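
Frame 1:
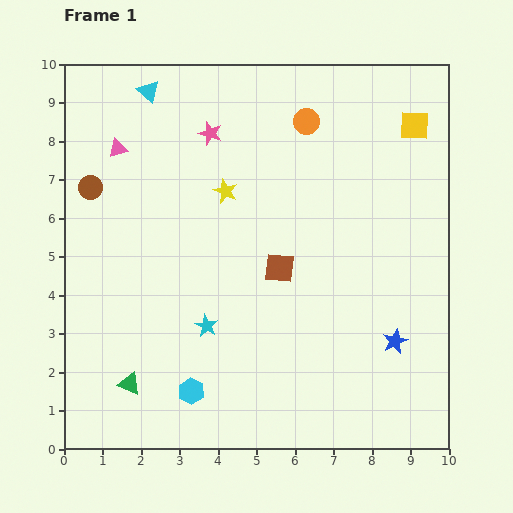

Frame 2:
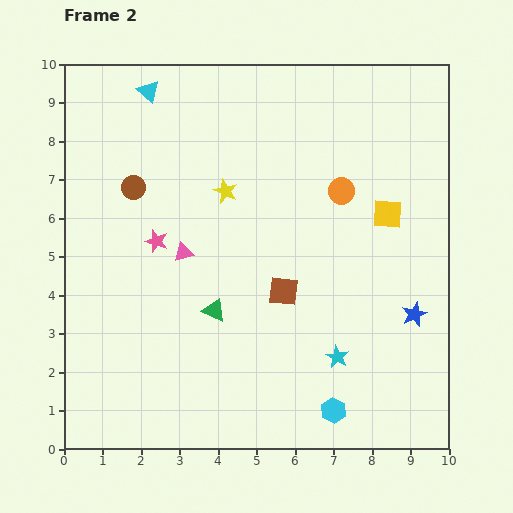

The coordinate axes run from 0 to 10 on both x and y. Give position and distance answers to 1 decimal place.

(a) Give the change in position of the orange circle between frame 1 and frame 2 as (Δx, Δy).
(0.9, -1.8)

The orange circle was at (6.3, 8.5) in frame 1 and (7.2, 6.7) in frame 2.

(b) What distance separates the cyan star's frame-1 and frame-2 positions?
3.5

The cyan star moved from (3.7, 3.2) to (7.1, 2.4), a distance of √(3.4² + 0.8²) ≈ 3.5.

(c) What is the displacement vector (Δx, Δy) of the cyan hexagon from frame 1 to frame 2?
(3.7, -0.5)

The cyan hexagon was at (3.3, 1.5) in frame 1 and (7.0, 1.0) in frame 2.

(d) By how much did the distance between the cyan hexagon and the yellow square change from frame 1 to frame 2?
-3.7

Distance in frame 1: 9.0. Distance in frame 2: 5.3.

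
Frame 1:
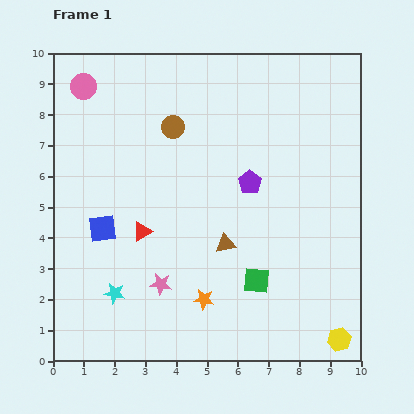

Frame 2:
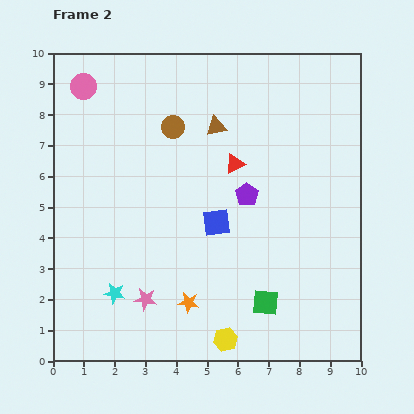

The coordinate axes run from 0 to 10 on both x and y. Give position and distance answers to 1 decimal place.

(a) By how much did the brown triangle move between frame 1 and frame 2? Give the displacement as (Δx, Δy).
(-0.3, 3.8)

The brown triangle was at (5.6, 3.8) in frame 1 and (5.3, 7.6) in frame 2.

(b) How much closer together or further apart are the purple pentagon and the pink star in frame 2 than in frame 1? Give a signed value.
+0.3

Distance in frame 1: 4.4. Distance in frame 2: 4.7.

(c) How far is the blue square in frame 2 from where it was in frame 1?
3.7

The blue square moved from (1.6, 4.3) to (5.3, 4.5), a distance of √(3.7² + 0.2²) ≈ 3.7.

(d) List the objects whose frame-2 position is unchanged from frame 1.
the brown circle, the pink circle, the cyan star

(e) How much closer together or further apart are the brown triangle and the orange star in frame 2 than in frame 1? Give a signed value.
+3.9

Distance in frame 1: 1.9. Distance in frame 2: 5.8.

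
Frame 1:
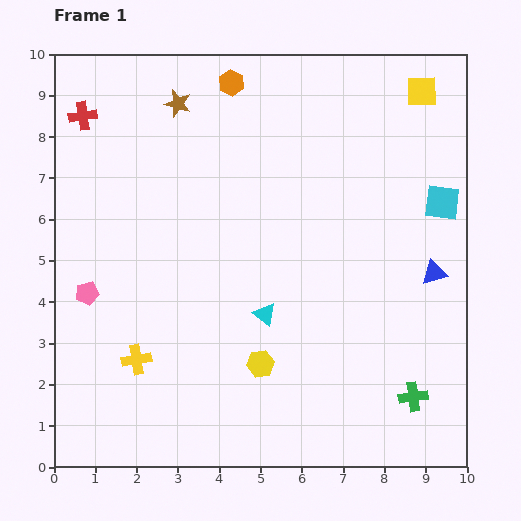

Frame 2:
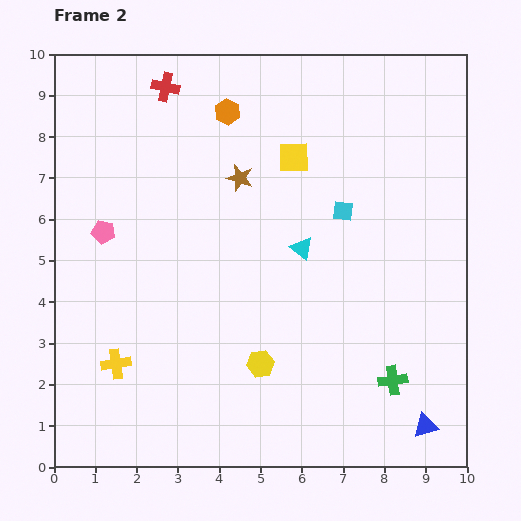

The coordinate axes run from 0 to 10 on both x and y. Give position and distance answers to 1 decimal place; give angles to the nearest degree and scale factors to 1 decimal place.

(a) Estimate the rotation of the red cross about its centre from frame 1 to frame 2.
20° clockwise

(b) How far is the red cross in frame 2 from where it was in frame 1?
2.1

The red cross moved from (0.7, 8.5) to (2.7, 9.2), a distance of √(2.0² + 0.7²) ≈ 2.1.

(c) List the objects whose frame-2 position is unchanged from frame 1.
the yellow hexagon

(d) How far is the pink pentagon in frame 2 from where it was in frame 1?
1.6

The pink pentagon moved from (0.8, 4.2) to (1.2, 5.7), a distance of √(0.4² + 1.5²) ≈ 1.6.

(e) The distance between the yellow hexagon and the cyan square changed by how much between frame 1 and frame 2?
-1.7

Distance in frame 1: 5.9. Distance in frame 2: 4.2.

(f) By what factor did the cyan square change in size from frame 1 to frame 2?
0.6×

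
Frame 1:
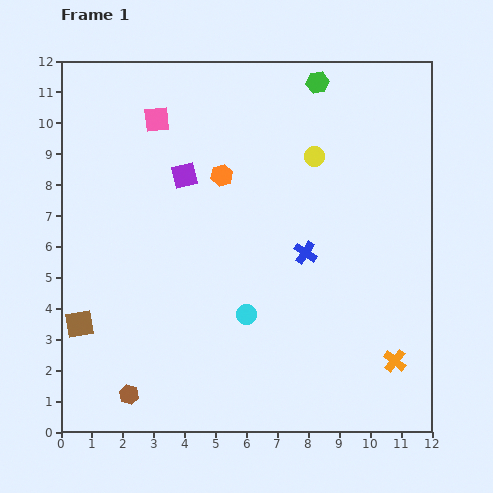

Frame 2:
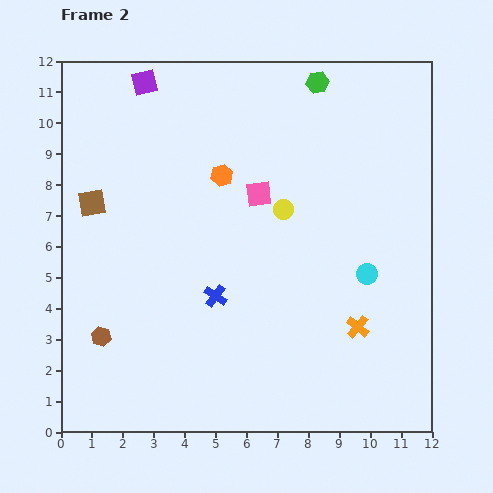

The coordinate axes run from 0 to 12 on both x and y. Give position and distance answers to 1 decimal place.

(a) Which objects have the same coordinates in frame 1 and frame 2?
the orange hexagon, the green hexagon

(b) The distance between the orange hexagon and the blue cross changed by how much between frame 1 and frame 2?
+0.2

Distance in frame 1: 3.7. Distance in frame 2: 3.9.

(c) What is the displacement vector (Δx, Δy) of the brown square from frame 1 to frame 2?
(0.4, 3.9)

The brown square was at (0.6, 3.5) in frame 1 and (1.0, 7.4) in frame 2.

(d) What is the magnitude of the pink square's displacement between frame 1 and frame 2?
4.1

The pink square moved from (3.1, 10.1) to (6.4, 7.7), a distance of √(3.3² + 2.4²) ≈ 4.1.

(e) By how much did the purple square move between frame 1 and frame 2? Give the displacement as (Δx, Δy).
(-1.3, 3.0)

The purple square was at (4.0, 8.3) in frame 1 and (2.7, 11.3) in frame 2.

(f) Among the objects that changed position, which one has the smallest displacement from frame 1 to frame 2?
the orange cross

(moved 1.6)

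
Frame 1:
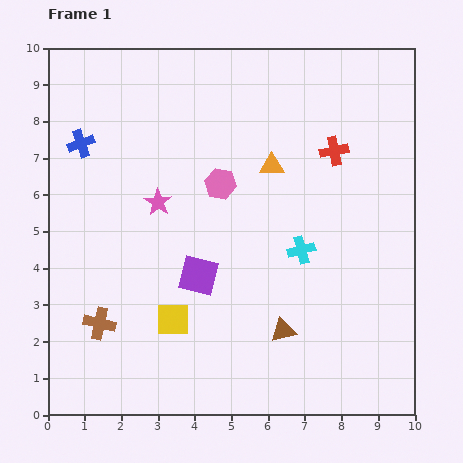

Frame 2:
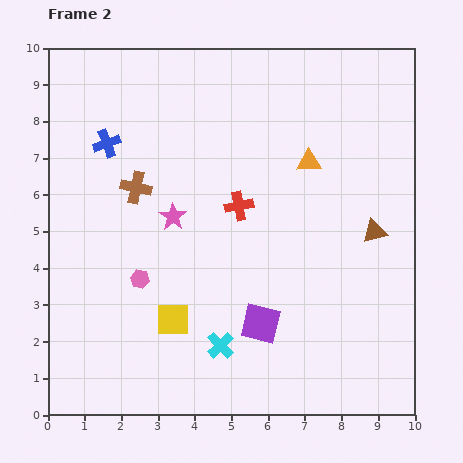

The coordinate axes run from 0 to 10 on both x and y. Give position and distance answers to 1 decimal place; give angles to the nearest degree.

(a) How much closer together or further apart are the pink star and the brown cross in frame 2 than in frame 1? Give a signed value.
-2.4

Distance in frame 1: 3.7. Distance in frame 2: 1.3.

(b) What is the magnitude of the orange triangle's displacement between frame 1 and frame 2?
1.0

The orange triangle moved from (6.1, 6.8) to (7.1, 6.9), a distance of √(1.0² + 0.1²) ≈ 1.0.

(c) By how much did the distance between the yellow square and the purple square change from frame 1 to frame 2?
+1.0

Distance in frame 1: 1.4. Distance in frame 2: 2.4.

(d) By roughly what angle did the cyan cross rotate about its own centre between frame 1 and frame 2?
28° counter-clockwise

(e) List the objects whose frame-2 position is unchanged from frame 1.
the yellow square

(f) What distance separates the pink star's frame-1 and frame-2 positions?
0.6

The pink star moved from (3.0, 5.8) to (3.4, 5.4), a distance of √(0.4² + 0.4²) ≈ 0.6.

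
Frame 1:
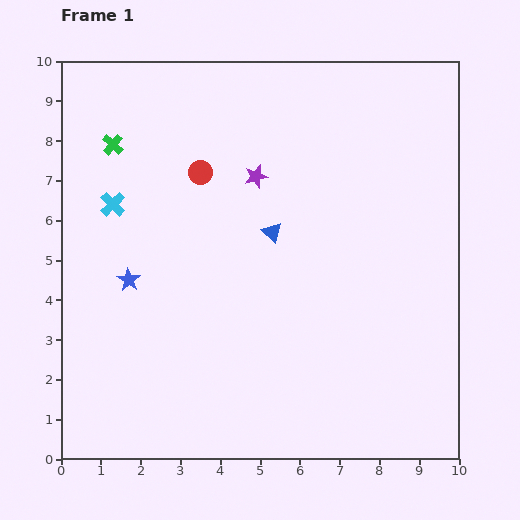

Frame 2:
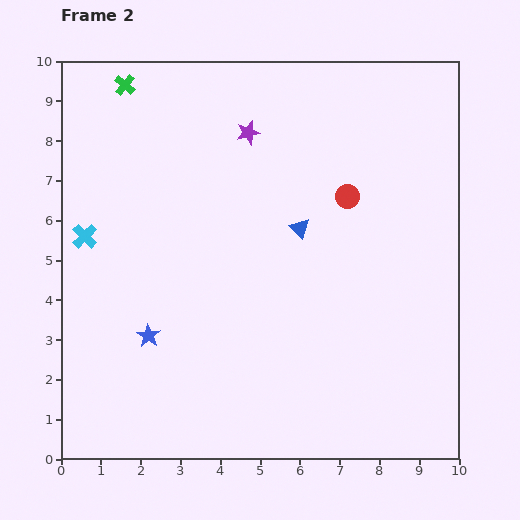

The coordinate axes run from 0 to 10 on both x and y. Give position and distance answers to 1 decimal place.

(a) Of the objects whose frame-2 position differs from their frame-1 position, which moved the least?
the blue triangle

(moved 0.7)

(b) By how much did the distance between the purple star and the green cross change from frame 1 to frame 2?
-0.4

Distance in frame 1: 3.7. Distance in frame 2: 3.3.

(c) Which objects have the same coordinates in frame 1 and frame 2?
none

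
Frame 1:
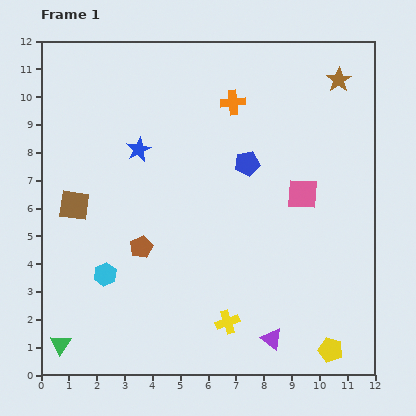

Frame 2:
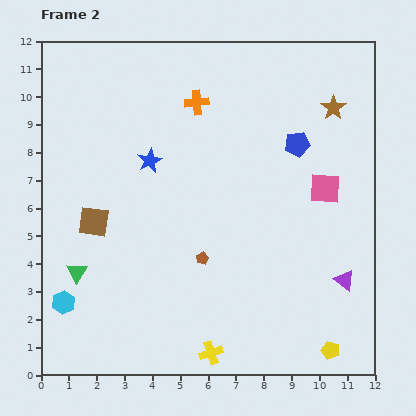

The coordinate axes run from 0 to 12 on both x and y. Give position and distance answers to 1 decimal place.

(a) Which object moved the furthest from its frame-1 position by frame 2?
the purple triangle

(moved 3.3; next 2.7)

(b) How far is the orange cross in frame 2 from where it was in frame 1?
1.3

The orange cross moved from (6.9, 9.8) to (5.6, 9.8), a distance of √(1.3² + 0.0²) ≈ 1.3.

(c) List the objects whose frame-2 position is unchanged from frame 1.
the yellow pentagon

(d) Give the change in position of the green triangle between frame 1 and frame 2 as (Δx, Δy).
(0.6, 2.6)

The green triangle was at (0.7, 1.1) in frame 1 and (1.3, 3.7) in frame 2.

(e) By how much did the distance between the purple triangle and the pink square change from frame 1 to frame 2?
-1.9

Distance in frame 1: 5.3. Distance in frame 2: 3.4.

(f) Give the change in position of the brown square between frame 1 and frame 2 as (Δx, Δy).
(0.7, -0.6)

The brown square was at (1.2, 6.1) in frame 1 and (1.9, 5.5) in frame 2.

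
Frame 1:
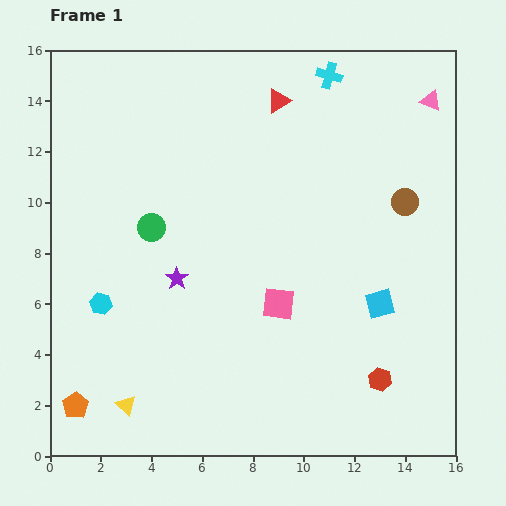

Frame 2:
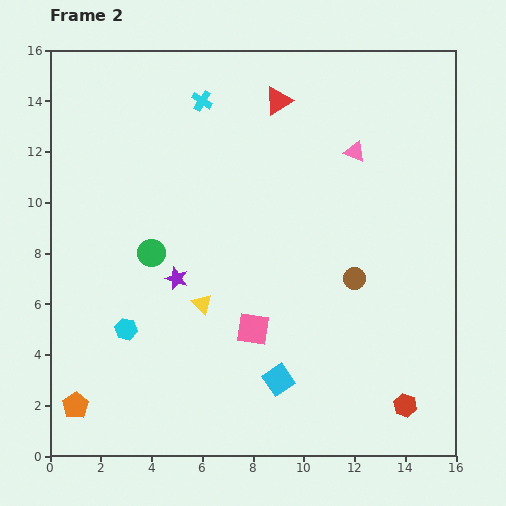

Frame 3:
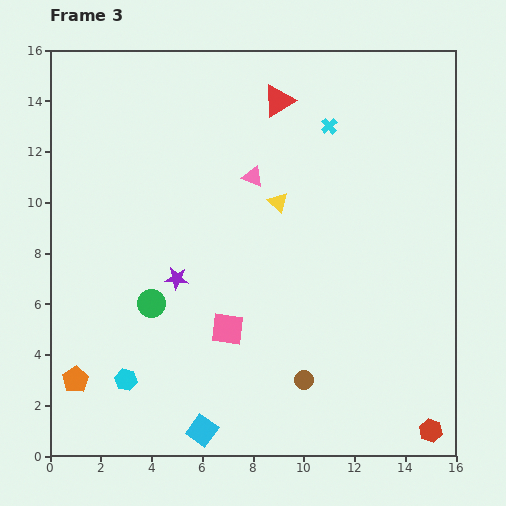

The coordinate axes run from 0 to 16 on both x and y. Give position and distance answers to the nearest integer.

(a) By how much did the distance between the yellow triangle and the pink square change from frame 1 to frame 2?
-5

Distance in frame 1: 7. Distance in frame 2: 2.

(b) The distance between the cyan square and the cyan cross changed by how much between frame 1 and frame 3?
+4

Distance in frame 1: 9. Distance in frame 3: 13.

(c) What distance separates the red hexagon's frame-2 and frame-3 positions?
1

The red hexagon moved from (14, 2) to (15, 1), a distance of √(1² + 1²) ≈ 1.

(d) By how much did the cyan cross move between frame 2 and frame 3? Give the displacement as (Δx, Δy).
(5, -1)

The cyan cross was at (6, 14) in frame 2 and (11, 13) in frame 3.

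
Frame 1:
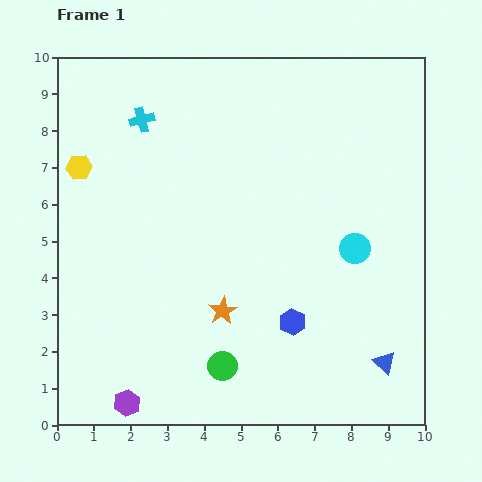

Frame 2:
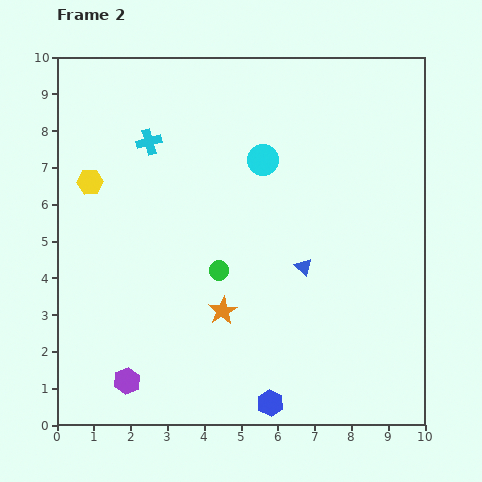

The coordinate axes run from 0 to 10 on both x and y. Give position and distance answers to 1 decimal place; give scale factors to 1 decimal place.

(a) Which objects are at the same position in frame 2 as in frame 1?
the orange star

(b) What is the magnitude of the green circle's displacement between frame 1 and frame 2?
2.6

The green circle moved from (4.5, 1.6) to (4.4, 4.2), a distance of √(0.1² + 2.6²) ≈ 2.6.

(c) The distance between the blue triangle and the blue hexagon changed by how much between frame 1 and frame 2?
+1.1

Distance in frame 1: 2.7. Distance in frame 2: 3.8.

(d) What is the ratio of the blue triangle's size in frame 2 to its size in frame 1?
0.8×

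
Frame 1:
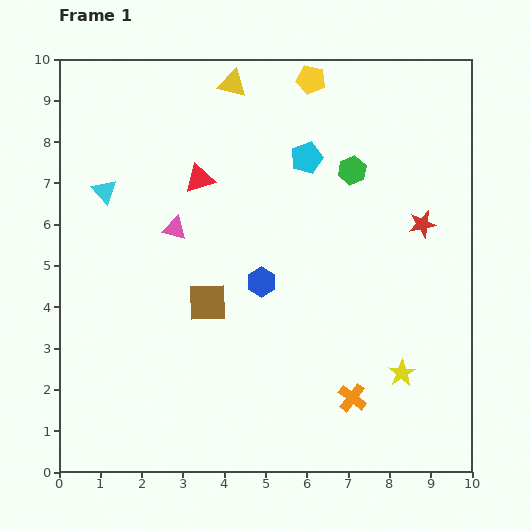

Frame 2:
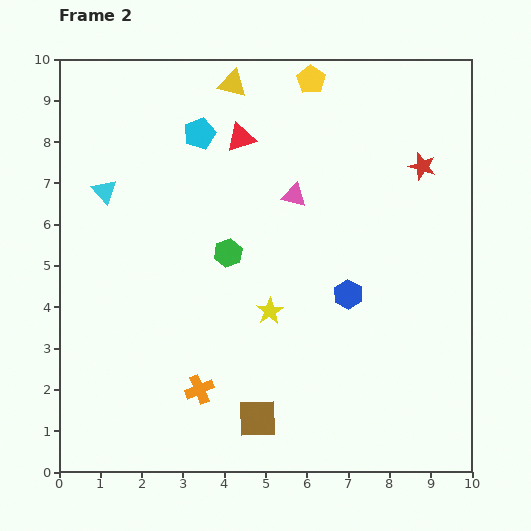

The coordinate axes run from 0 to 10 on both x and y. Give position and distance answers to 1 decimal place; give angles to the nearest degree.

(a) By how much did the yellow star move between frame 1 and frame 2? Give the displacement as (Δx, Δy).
(-3.2, 1.5)

The yellow star was at (8.3, 2.4) in frame 1 and (5.1, 3.9) in frame 2.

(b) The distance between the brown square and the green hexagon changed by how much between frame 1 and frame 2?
-0.6

Distance in frame 1: 4.7. Distance in frame 2: 4.1.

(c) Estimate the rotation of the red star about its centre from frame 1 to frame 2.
29° clockwise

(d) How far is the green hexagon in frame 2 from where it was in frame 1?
3.6

The green hexagon moved from (7.1, 7.3) to (4.1, 5.3), a distance of √(3.0² + 2.0²) ≈ 3.6.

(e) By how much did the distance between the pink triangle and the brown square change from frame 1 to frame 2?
+3.5

Distance in frame 1: 2.0. Distance in frame 2: 5.5.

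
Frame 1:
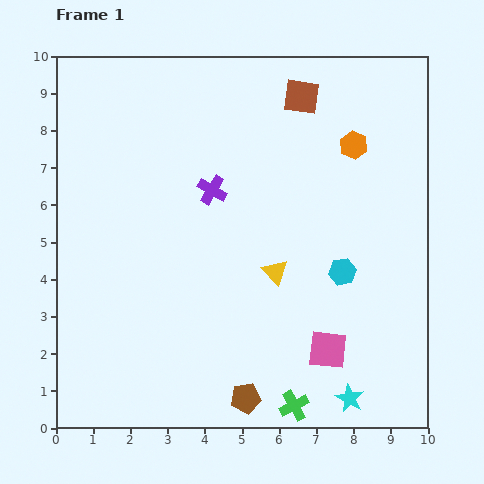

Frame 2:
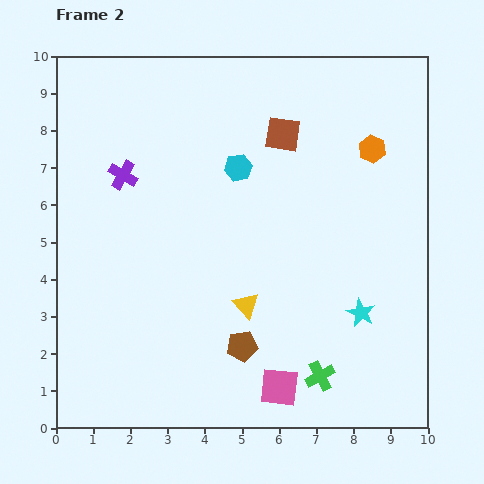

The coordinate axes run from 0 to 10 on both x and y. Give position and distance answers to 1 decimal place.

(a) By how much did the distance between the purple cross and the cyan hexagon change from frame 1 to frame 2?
-1.0

Distance in frame 1: 4.1. Distance in frame 2: 3.1.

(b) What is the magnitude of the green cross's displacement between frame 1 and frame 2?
1.1

The green cross moved from (6.4, 0.6) to (7.1, 1.4), a distance of √(0.7² + 0.8²) ≈ 1.1.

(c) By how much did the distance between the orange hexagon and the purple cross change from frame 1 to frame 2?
+2.7

Distance in frame 1: 4.0. Distance in frame 2: 6.7.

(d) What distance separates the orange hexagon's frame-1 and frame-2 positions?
0.5

The orange hexagon moved from (8.0, 7.6) to (8.5, 7.5), a distance of √(0.5² + 0.1²) ≈ 0.5.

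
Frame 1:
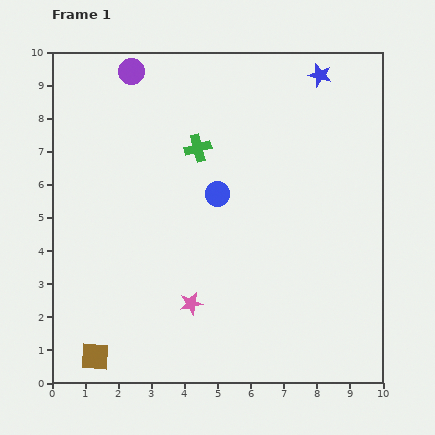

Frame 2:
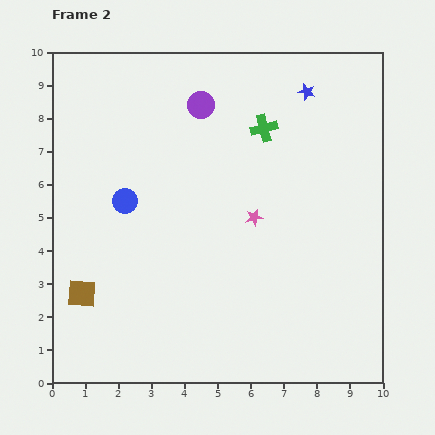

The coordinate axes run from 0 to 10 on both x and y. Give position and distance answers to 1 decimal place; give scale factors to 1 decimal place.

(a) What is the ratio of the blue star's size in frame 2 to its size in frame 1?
0.7×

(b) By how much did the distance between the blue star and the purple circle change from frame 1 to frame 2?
-2.5

Distance in frame 1: 5.7. Distance in frame 2: 3.2.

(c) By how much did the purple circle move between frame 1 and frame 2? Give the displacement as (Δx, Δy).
(2.1, -1.0)

The purple circle was at (2.4, 9.4) in frame 1 and (4.5, 8.4) in frame 2.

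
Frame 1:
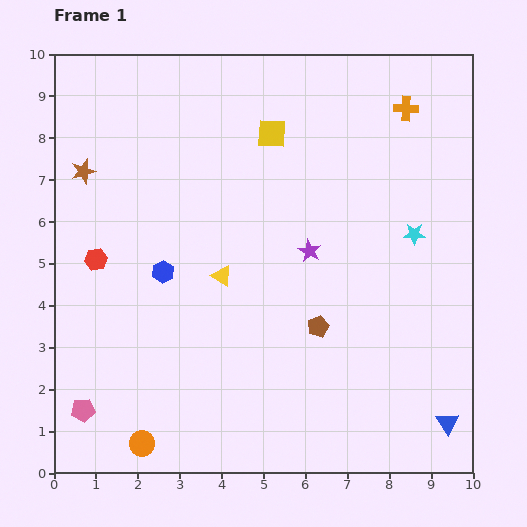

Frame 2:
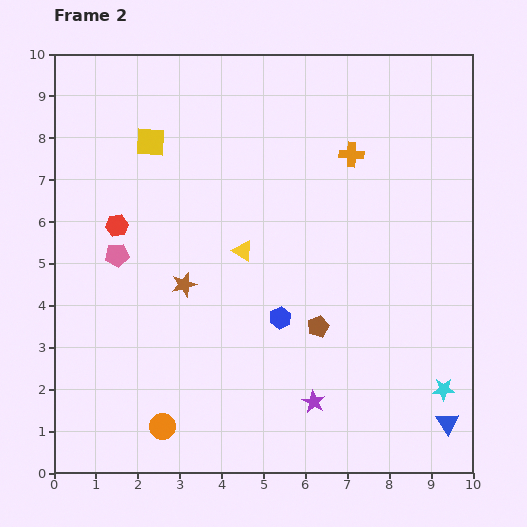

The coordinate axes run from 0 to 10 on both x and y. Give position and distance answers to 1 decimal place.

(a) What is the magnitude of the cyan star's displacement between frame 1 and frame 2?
3.8

The cyan star moved from (8.6, 5.7) to (9.3, 2.0), a distance of √(0.7² + 3.7²) ≈ 3.8.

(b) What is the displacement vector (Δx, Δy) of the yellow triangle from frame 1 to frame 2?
(0.5, 0.6)

The yellow triangle was at (4.0, 4.7) in frame 1 and (4.5, 5.3) in frame 2.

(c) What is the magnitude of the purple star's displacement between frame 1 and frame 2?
3.6

The purple star moved from (6.1, 5.3) to (6.2, 1.7), a distance of √(0.1² + 3.6²) ≈ 3.6.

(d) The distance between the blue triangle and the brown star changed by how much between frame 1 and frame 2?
-3.5

Distance in frame 1: 10.6. Distance in frame 2: 7.1.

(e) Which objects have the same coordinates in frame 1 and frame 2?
the blue triangle, the brown pentagon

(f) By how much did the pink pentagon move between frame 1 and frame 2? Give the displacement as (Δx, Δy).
(0.8, 3.7)

The pink pentagon was at (0.7, 1.5) in frame 1 and (1.5, 5.2) in frame 2.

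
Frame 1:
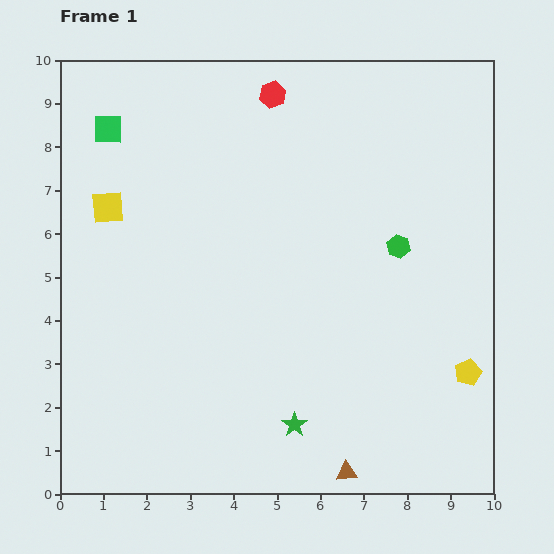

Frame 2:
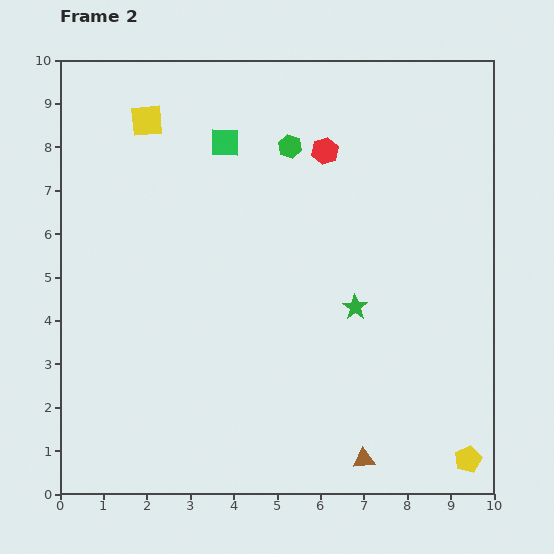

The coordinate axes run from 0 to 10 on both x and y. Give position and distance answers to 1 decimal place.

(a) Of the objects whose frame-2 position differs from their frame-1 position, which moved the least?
the brown triangle

(moved 0.5)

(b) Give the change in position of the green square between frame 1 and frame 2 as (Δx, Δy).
(2.7, -0.3)

The green square was at (1.1, 8.4) in frame 1 and (3.8, 8.1) in frame 2.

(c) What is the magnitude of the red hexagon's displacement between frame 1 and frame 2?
1.8

The red hexagon moved from (4.9, 9.2) to (6.1, 7.9), a distance of √(1.2² + 1.3²) ≈ 1.8.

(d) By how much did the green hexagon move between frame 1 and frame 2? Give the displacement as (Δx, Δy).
(-2.5, 2.3)

The green hexagon was at (7.8, 5.7) in frame 1 and (5.3, 8.0) in frame 2.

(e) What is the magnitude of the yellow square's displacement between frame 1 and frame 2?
2.2

The yellow square moved from (1.1, 6.6) to (2.0, 8.6), a distance of √(0.9² + 2.0²) ≈ 2.2.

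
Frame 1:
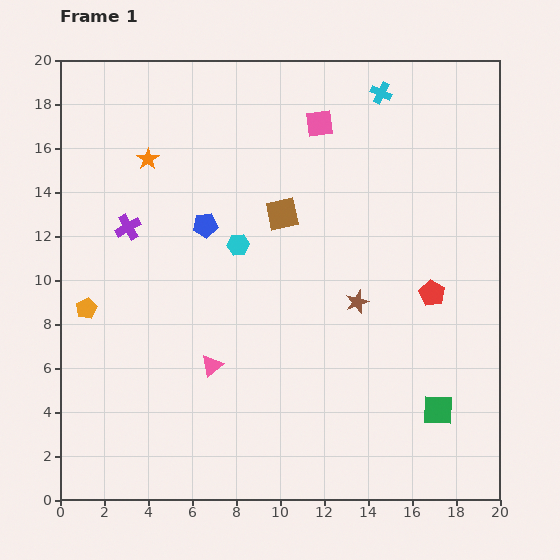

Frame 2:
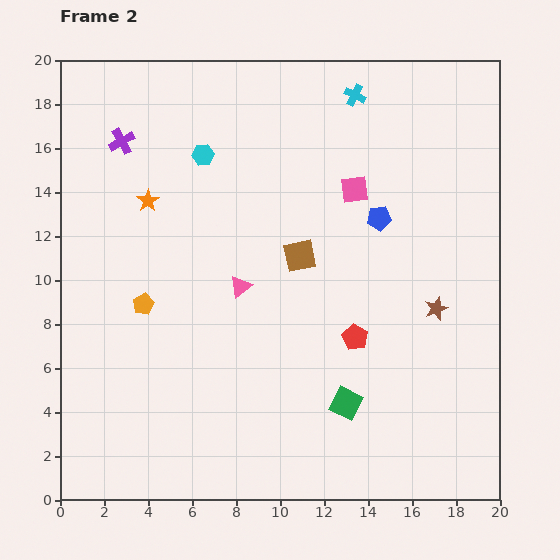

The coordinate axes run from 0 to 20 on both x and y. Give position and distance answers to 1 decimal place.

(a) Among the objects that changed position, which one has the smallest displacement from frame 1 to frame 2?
the cyan cross

(moved 1.2)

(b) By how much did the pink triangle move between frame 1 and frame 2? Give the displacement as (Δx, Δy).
(1.3, 3.6)

The pink triangle was at (6.9, 6.1) in frame 1 and (8.2, 9.7) in frame 2.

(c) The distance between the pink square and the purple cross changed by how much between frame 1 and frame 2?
+0.9

Distance in frame 1: 9.9. Distance in frame 2: 10.8.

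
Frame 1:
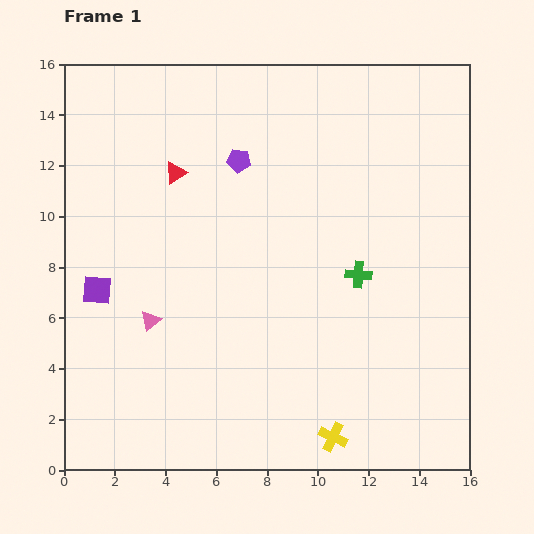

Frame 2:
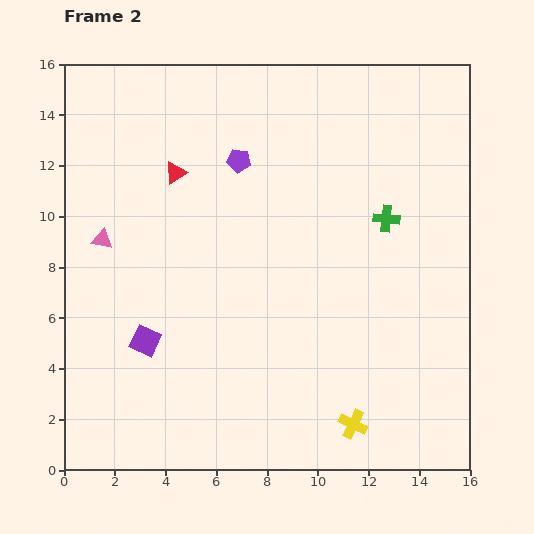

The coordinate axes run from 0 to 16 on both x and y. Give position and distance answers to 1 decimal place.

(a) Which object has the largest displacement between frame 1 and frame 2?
the pink triangle

(moved 3.7; next 2.8)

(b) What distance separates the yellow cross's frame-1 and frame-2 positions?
0.9

The yellow cross moved from (10.6, 1.3) to (11.4, 1.8), a distance of √(0.8² + 0.5²) ≈ 0.9.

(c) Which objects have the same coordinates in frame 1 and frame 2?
the red triangle, the purple pentagon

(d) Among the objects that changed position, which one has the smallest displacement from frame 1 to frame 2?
the yellow cross

(moved 0.9)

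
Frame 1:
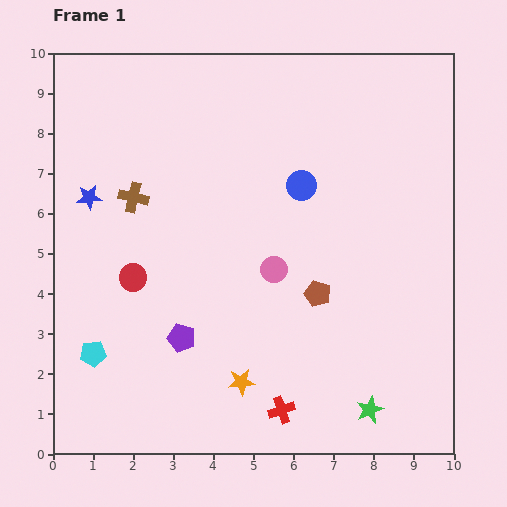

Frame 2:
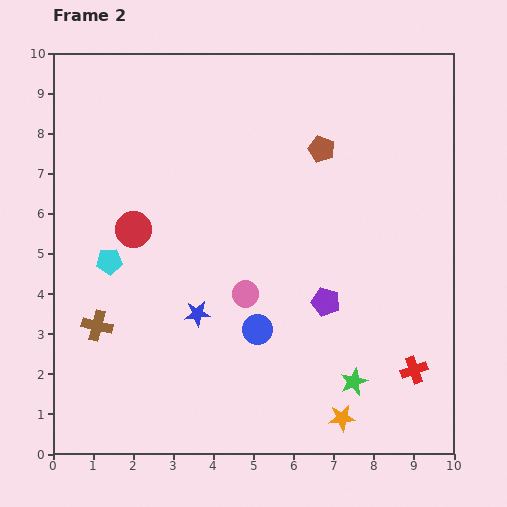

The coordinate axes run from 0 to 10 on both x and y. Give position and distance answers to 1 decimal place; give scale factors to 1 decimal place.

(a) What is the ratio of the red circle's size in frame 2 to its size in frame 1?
1.3×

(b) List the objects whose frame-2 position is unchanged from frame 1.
none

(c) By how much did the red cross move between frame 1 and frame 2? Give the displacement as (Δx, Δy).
(3.3, 1.0)

The red cross was at (5.7, 1.1) in frame 1 and (9.0, 2.1) in frame 2.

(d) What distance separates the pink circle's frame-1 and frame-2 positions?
0.9

The pink circle moved from (5.5, 4.6) to (4.8, 4.0), a distance of √(0.7² + 0.6²) ≈ 0.9.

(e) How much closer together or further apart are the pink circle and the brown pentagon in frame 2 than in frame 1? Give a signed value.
+2.8

Distance in frame 1: 1.3. Distance in frame 2: 4.1.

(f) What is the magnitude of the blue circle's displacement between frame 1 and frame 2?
3.8

The blue circle moved from (6.2, 6.7) to (5.1, 3.1), a distance of √(1.1² + 3.6²) ≈ 3.8.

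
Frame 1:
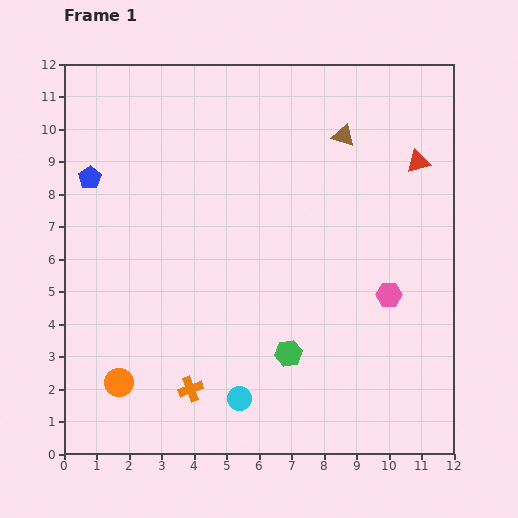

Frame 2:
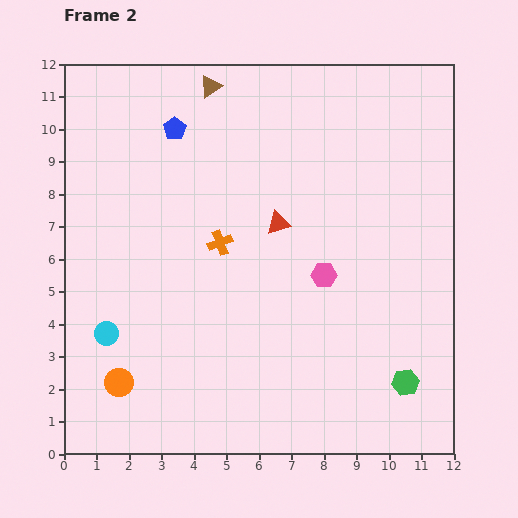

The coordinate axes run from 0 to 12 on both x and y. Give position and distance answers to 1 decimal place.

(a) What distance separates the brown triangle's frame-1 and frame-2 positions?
4.4

The brown triangle moved from (8.6, 9.8) to (4.5, 11.3), a distance of √(4.1² + 1.5²) ≈ 4.4.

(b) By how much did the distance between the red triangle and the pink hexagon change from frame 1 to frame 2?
-2.1

Distance in frame 1: 4.2. Distance in frame 2: 2.1.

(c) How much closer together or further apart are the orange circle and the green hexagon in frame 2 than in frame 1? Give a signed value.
+3.5

Distance in frame 1: 5.3. Distance in frame 2: 8.8.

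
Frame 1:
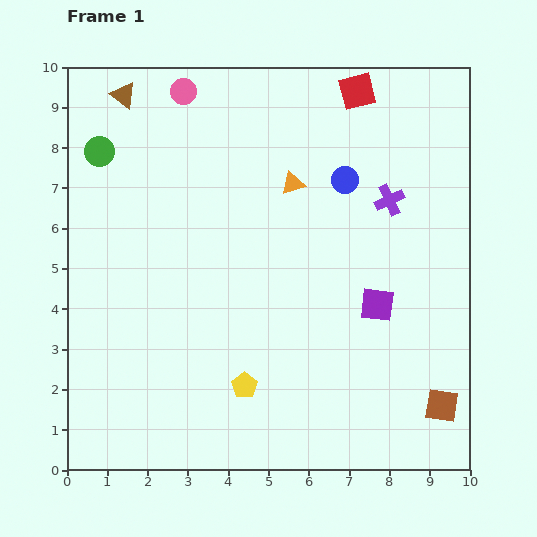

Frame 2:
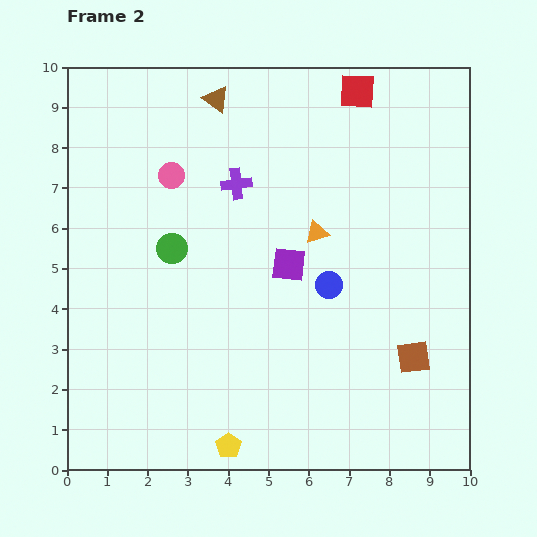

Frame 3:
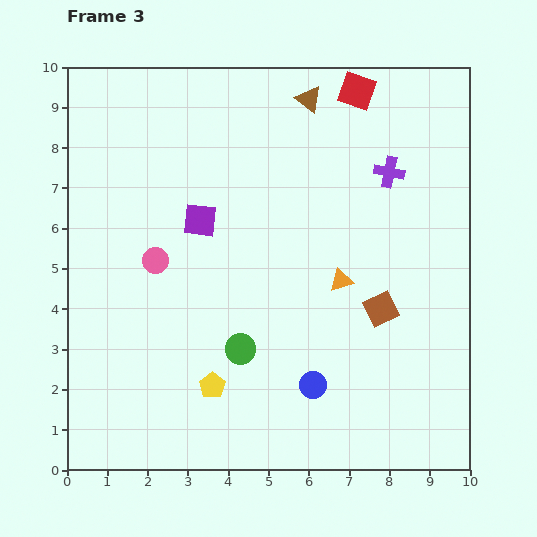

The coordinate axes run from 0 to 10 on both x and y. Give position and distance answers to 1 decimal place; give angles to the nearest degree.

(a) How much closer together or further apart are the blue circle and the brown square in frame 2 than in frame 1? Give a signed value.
-3.3

Distance in frame 1: 6.1. Distance in frame 2: 2.8.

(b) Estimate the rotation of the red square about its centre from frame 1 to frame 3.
33° clockwise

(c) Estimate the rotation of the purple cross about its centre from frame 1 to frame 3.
37° clockwise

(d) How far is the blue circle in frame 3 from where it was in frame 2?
2.5

The blue circle moved from (6.5, 4.6) to (6.1, 2.1), a distance of √(0.4² + 2.5²) ≈ 2.5.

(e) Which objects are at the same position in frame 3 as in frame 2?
the red square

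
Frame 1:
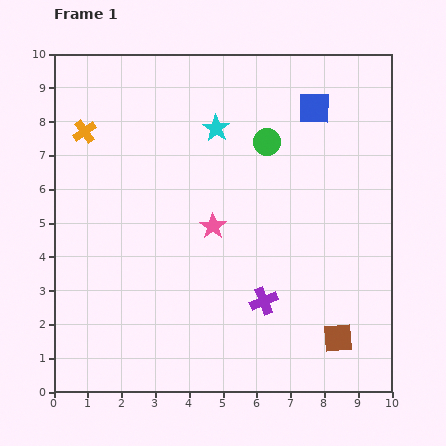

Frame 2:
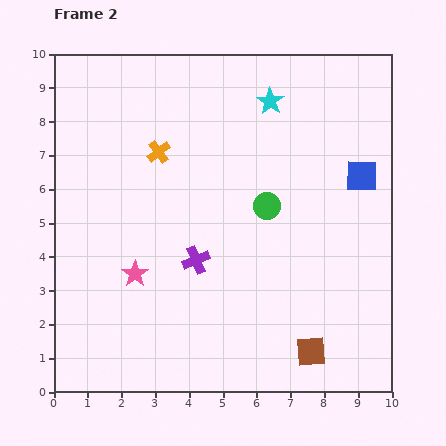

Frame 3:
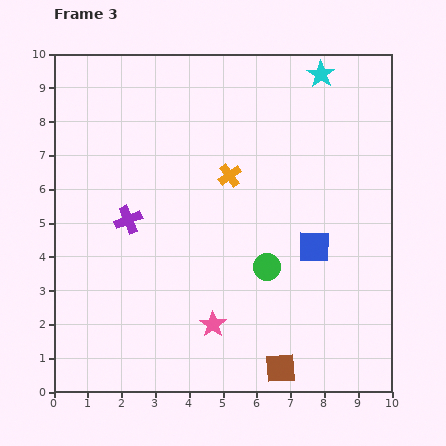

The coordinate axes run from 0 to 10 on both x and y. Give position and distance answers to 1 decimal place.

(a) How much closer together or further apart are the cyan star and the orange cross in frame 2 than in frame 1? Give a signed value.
-0.3

Distance in frame 1: 3.9. Distance in frame 2: 3.6.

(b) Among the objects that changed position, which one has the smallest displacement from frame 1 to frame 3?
the brown square

(moved 1.9)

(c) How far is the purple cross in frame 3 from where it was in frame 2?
2.3

The purple cross moved from (4.2, 3.9) to (2.2, 5.1), a distance of √(2.0² + 1.2²) ≈ 2.3.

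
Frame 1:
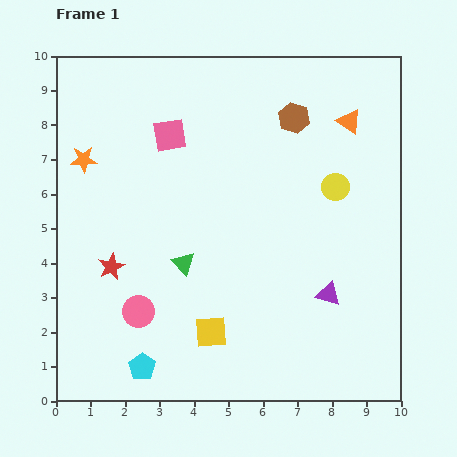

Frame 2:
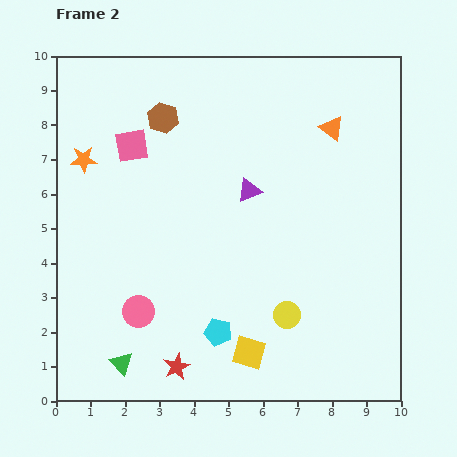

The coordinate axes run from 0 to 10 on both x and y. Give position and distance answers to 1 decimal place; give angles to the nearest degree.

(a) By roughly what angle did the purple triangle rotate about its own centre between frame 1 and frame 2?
40° counter-clockwise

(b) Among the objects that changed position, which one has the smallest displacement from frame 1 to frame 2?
the orange triangle

(moved 0.5)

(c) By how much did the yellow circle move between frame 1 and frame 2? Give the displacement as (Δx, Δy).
(-1.4, -3.7)

The yellow circle was at (8.1, 6.2) in frame 1 and (6.7, 2.5) in frame 2.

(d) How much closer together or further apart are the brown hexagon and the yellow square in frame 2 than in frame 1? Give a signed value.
+0.6

Distance in frame 1: 6.6. Distance in frame 2: 7.2.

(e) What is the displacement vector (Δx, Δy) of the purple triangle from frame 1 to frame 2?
(-2.3, 3.0)

The purple triangle was at (7.9, 3.1) in frame 1 and (5.6, 6.1) in frame 2.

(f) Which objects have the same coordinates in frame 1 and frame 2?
the pink circle, the orange star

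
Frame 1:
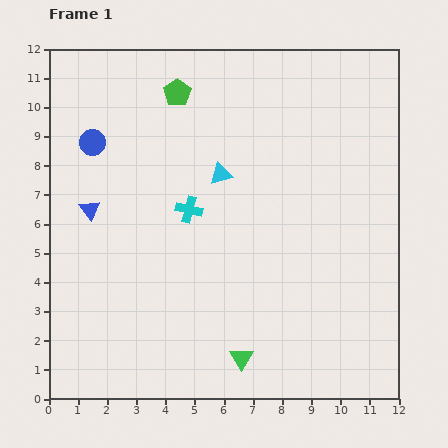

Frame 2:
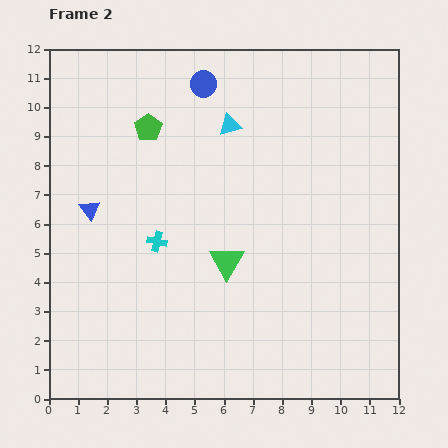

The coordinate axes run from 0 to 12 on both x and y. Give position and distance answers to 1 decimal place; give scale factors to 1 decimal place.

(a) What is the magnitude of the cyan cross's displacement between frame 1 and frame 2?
1.6

The cyan cross moved from (4.8, 6.5) to (3.7, 5.4), a distance of √(1.1² + 1.1²) ≈ 1.6.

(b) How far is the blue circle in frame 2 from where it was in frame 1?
4.3

The blue circle moved from (1.5, 8.8) to (5.3, 10.8), a distance of √(3.8² + 2.0²) ≈ 4.3.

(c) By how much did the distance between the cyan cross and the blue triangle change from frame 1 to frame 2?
-0.9

Distance in frame 1: 3.4. Distance in frame 2: 2.5.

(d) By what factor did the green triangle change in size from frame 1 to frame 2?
1.5×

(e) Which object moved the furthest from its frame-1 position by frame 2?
the blue circle

(moved 4.3; next 3.3)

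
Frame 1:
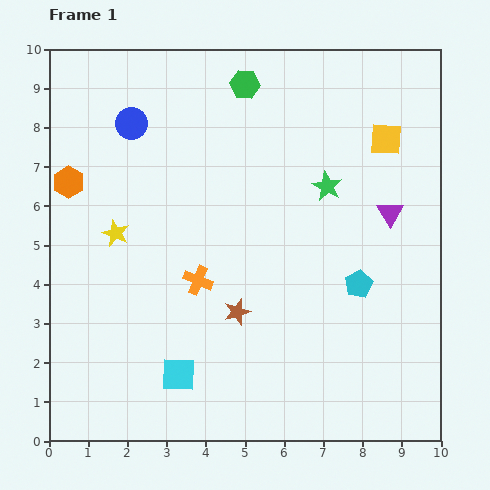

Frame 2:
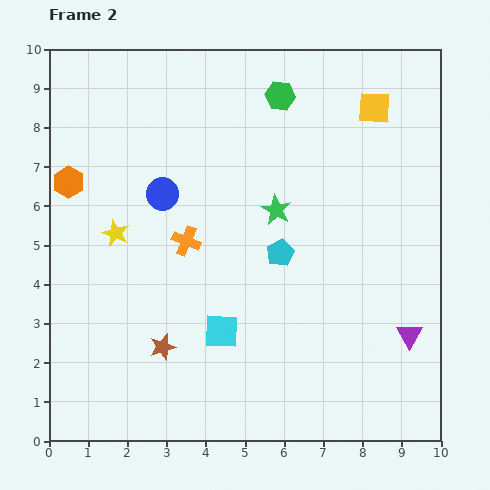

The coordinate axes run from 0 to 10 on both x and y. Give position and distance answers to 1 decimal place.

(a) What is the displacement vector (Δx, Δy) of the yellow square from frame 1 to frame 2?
(-0.3, 0.8)

The yellow square was at (8.6, 7.7) in frame 1 and (8.3, 8.5) in frame 2.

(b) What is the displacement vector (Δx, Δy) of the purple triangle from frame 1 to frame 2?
(0.5, -3.1)

The purple triangle was at (8.7, 5.8) in frame 1 and (9.2, 2.7) in frame 2.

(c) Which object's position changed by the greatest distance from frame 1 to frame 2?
the purple triangle

(moved 3.1; next 2.2)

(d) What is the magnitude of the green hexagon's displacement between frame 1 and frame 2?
0.9

The green hexagon moved from (5.0, 9.1) to (5.9, 8.8), a distance of √(0.9² + 0.3²) ≈ 0.9.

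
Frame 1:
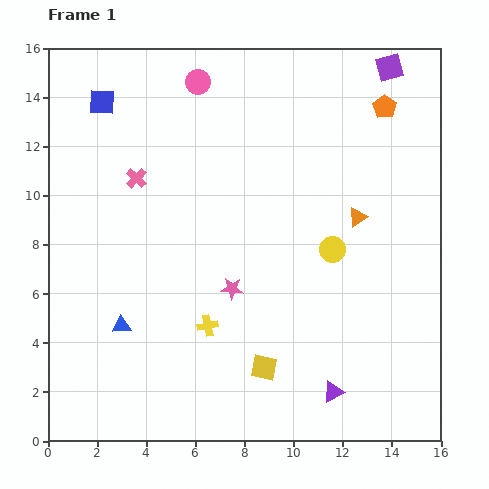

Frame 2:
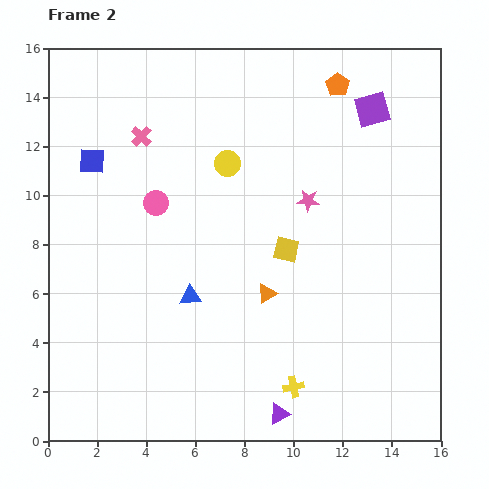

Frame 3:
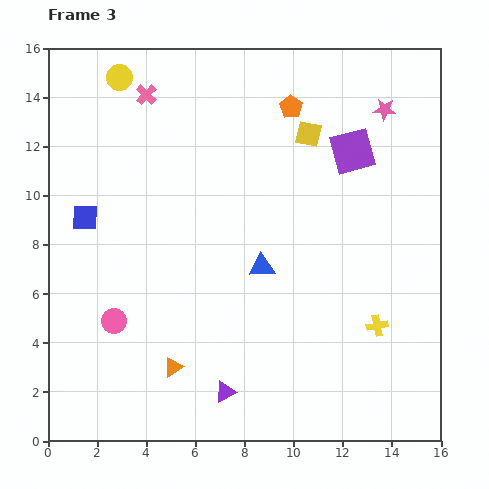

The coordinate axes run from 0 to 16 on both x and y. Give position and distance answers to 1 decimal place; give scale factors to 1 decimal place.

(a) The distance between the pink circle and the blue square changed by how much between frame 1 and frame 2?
-0.9

Distance in frame 1: 4.0. Distance in frame 2: 3.1.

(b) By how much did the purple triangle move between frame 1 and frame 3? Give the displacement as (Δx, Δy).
(-4.4, 0.0)

The purple triangle was at (11.6, 2.0) in frame 1 and (7.2, 2.0) in frame 3.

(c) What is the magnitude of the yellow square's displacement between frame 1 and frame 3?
9.7

The yellow square moved from (8.8, 3.0) to (10.6, 12.5), a distance of √(1.8² + 9.5²) ≈ 9.7.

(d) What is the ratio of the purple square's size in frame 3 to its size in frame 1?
1.7×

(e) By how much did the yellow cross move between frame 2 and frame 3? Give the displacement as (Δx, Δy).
(3.4, 2.5)

The yellow cross was at (10.0, 2.2) in frame 2 and (13.4, 4.7) in frame 3.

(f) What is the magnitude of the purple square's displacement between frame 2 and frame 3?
1.9

The purple square moved from (13.2, 13.5) to (12.4, 11.8), a distance of √(0.8² + 1.7²) ≈ 1.9.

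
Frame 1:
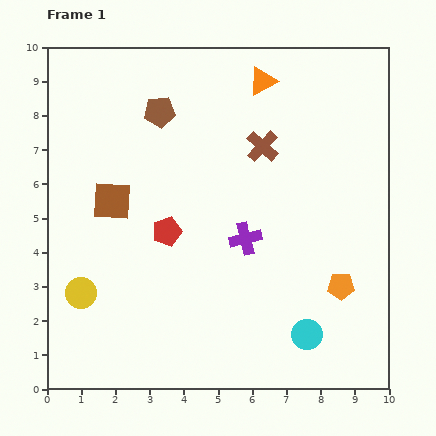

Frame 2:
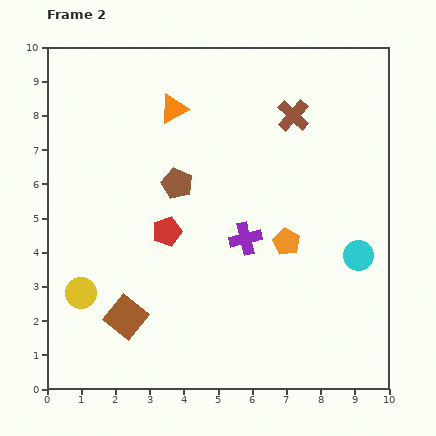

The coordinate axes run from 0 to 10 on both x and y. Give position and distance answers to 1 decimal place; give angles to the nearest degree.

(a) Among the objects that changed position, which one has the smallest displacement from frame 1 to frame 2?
the brown cross

(moved 1.3)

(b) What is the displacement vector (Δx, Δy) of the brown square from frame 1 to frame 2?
(0.4, -3.4)

The brown square was at (1.9, 5.5) in frame 1 and (2.3, 2.1) in frame 2.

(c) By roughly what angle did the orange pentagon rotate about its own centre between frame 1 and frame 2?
30° clockwise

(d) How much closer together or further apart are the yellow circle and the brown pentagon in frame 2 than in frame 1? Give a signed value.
-1.5

Distance in frame 1: 5.8. Distance in frame 2: 4.3.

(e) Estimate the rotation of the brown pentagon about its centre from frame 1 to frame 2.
29° clockwise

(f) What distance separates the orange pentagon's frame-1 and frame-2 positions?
2.1

The orange pentagon moved from (8.6, 3.0) to (7.0, 4.3), a distance of √(1.6² + 1.3²) ≈ 2.1.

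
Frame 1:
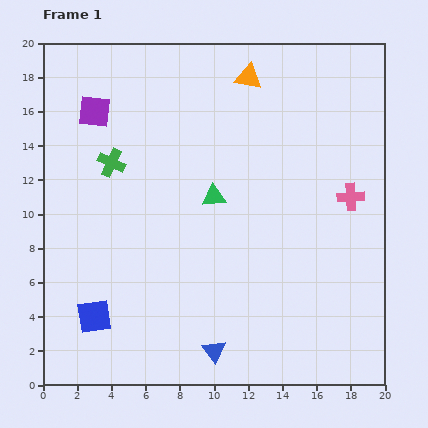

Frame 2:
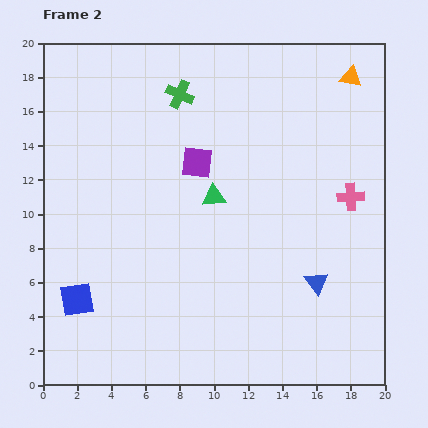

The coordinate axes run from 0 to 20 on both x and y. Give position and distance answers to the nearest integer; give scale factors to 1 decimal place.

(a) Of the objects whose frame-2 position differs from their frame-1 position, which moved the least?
the blue square

(moved 1)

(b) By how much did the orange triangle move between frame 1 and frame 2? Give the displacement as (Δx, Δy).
(6, 0)

The orange triangle was at (12, 18) in frame 1 and (18, 18) in frame 2.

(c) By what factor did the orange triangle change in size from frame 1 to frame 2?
0.8×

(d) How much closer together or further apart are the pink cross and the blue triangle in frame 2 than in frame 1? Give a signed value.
-7

Distance in frame 1: 12. Distance in frame 2: 5.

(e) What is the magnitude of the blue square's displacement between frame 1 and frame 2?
1

The blue square moved from (3, 4) to (2, 5), a distance of √(1² + 1²) ≈ 1.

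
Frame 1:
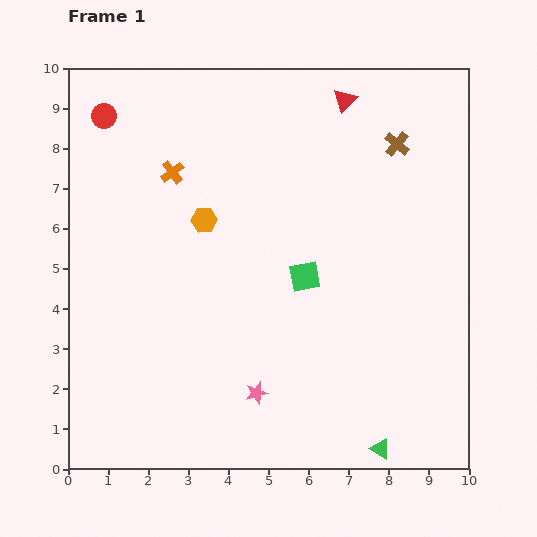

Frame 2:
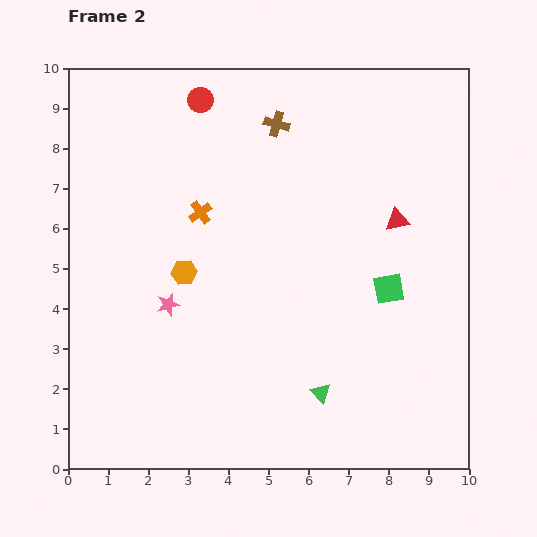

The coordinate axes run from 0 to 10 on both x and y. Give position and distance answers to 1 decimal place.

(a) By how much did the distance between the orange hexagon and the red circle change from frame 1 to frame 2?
+0.7

Distance in frame 1: 3.6. Distance in frame 2: 4.3.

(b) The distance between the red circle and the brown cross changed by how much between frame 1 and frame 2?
-5.3

Distance in frame 1: 7.3. Distance in frame 2: 2.0.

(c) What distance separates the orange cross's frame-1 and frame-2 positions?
1.2

The orange cross moved from (2.6, 7.4) to (3.3, 6.4), a distance of √(0.7² + 1.0²) ≈ 1.2.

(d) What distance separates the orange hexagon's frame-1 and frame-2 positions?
1.4

The orange hexagon moved from (3.4, 6.2) to (2.9, 4.9), a distance of √(0.5² + 1.3²) ≈ 1.4.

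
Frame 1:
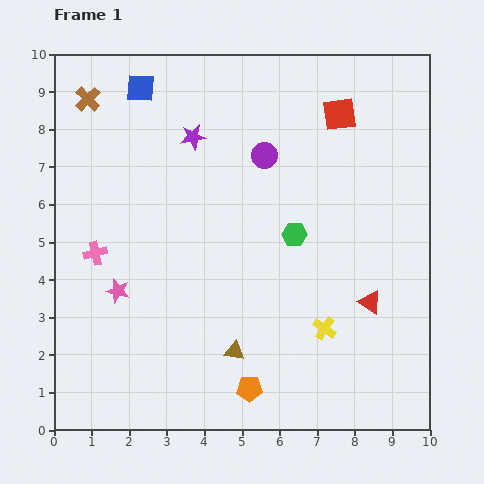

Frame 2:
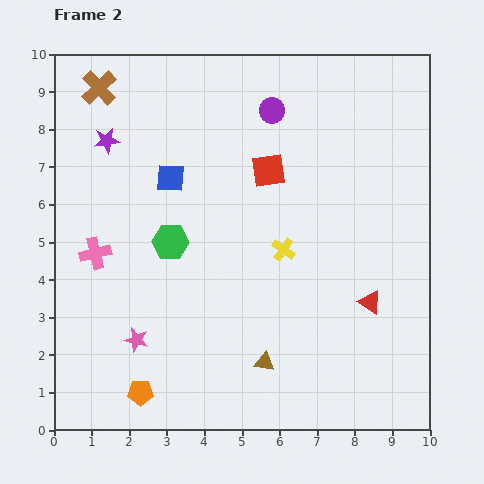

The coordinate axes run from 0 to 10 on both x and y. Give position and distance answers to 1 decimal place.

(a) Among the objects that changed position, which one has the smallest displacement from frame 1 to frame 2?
the brown cross

(moved 0.4)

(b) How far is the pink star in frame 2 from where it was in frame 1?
1.4

The pink star moved from (1.7, 3.7) to (2.2, 2.4), a distance of √(0.5² + 1.3²) ≈ 1.4.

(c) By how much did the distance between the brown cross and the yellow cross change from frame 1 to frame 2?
-2.3

Distance in frame 1: 8.8. Distance in frame 2: 6.5.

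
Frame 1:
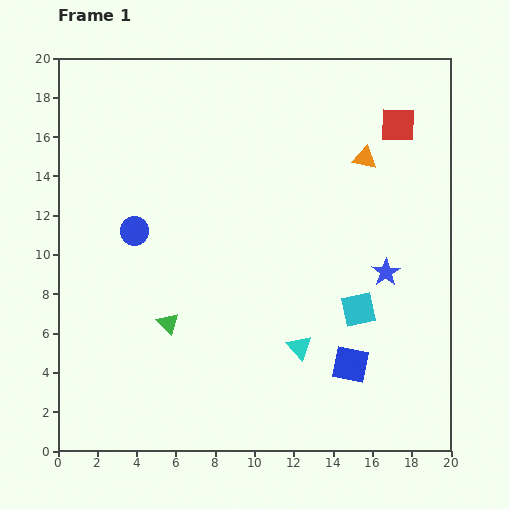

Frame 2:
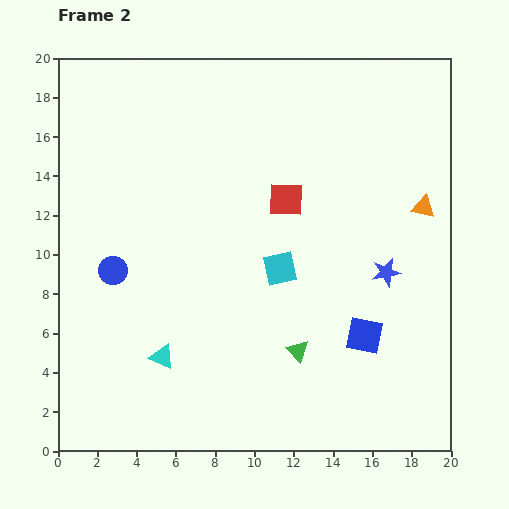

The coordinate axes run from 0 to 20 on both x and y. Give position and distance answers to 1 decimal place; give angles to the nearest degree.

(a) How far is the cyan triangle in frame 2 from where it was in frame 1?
7.0

The cyan triangle moved from (12.3, 5.3) to (5.3, 4.8), a distance of √(7.0² + 0.5²) ≈ 7.0.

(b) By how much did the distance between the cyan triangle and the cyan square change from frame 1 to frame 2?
+3.9

Distance in frame 1: 3.6. Distance in frame 2: 7.5.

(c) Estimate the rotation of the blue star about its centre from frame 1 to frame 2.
21° clockwise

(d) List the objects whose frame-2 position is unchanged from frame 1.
the blue star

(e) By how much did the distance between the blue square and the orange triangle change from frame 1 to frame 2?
-3.3

Distance in frame 1: 10.5. Distance in frame 2: 7.2.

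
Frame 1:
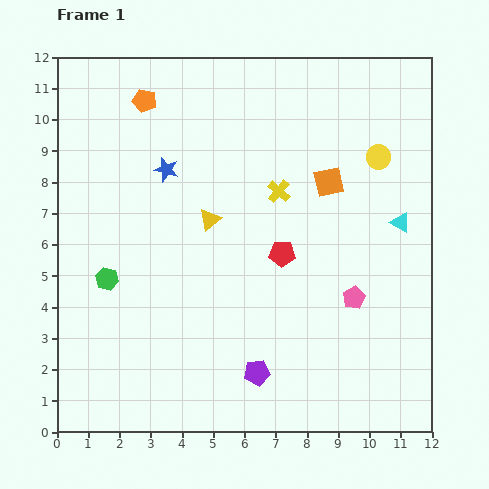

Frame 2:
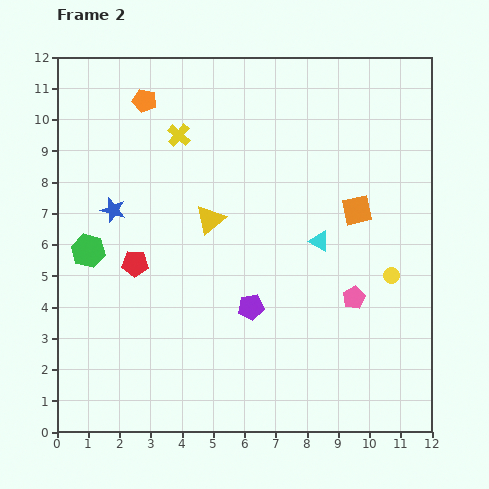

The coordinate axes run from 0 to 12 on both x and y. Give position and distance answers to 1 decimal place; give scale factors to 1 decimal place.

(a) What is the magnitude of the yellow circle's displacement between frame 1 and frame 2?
3.8

The yellow circle moved from (10.3, 8.8) to (10.7, 5.0), a distance of √(0.4² + 3.8²) ≈ 3.8.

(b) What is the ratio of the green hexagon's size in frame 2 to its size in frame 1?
1.5×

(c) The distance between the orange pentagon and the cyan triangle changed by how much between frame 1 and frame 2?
-1.9

Distance in frame 1: 9.1. Distance in frame 2: 7.2.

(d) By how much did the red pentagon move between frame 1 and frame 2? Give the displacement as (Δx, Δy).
(-4.7, -0.3)

The red pentagon was at (7.2, 5.7) in frame 1 and (2.5, 5.4) in frame 2.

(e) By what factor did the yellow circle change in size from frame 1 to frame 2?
0.7×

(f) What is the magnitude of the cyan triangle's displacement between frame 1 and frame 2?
2.7

The cyan triangle moved from (11.0, 6.7) to (8.4, 6.1), a distance of √(2.6² + 0.6²) ≈ 2.7.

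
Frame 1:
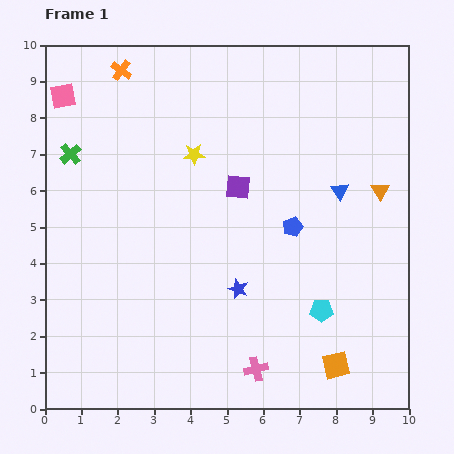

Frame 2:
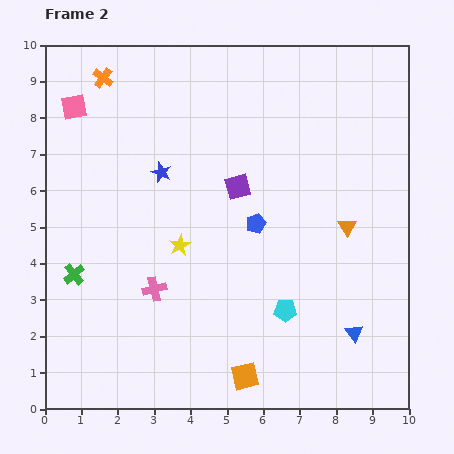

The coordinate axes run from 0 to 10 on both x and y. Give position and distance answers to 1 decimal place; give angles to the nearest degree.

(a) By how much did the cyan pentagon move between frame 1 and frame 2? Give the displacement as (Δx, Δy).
(-1.0, 0.0)

The cyan pentagon was at (7.6, 2.7) in frame 1 and (6.6, 2.7) in frame 2.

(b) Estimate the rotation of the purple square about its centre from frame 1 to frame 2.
22° counter-clockwise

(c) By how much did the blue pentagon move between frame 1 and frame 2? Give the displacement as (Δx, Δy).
(-1.0, 0.1)

The blue pentagon was at (6.8, 5.0) in frame 1 and (5.8, 5.1) in frame 2.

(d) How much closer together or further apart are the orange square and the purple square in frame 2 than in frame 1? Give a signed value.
-0.4

Distance in frame 1: 5.6. Distance in frame 2: 5.2.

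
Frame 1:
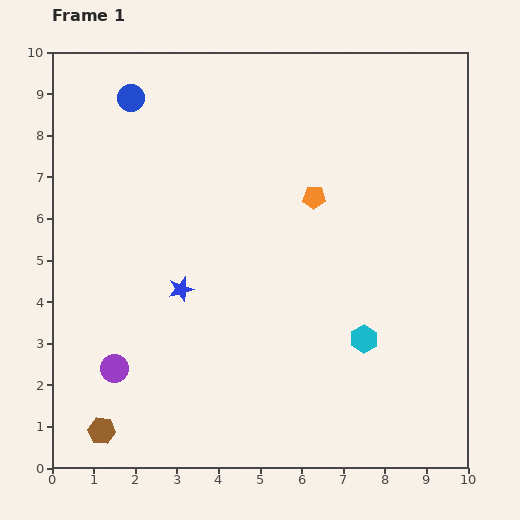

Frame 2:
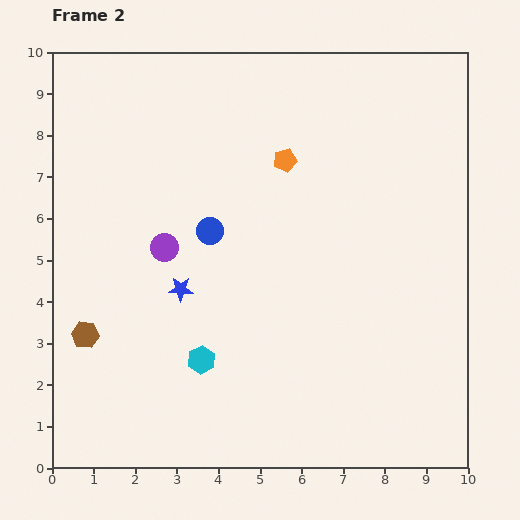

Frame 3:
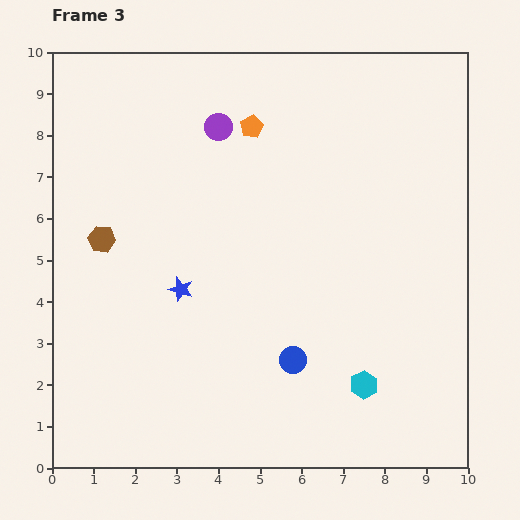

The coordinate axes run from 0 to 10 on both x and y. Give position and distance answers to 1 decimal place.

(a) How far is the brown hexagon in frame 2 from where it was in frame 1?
2.3

The brown hexagon moved from (1.2, 0.9) to (0.8, 3.2), a distance of √(0.4² + 2.3²) ≈ 2.3.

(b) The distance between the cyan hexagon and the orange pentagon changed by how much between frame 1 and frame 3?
+3.2

Distance in frame 1: 3.6. Distance in frame 3: 6.8.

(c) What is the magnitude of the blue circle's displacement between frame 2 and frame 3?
3.7

The blue circle moved from (3.8, 5.7) to (5.8, 2.6), a distance of √(2.0² + 3.1²) ≈ 3.7.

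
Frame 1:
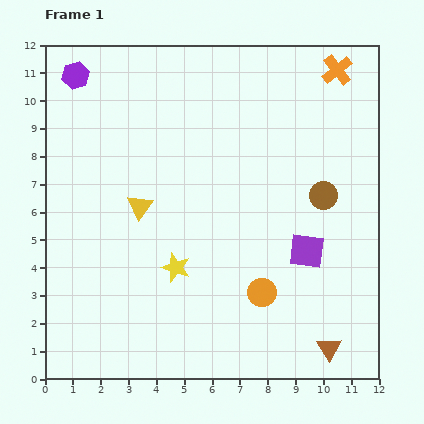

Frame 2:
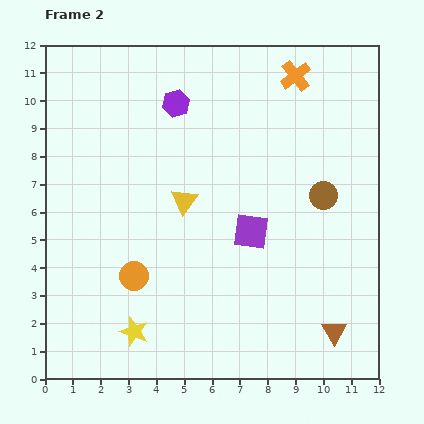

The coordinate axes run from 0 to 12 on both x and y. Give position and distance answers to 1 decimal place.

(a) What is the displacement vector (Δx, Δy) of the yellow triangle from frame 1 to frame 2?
(1.6, 0.2)

The yellow triangle was at (3.4, 6.2) in frame 1 and (5.0, 6.4) in frame 2.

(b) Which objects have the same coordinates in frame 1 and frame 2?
the brown circle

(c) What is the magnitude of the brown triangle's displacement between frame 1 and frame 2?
0.6

The brown triangle moved from (10.2, 1.1) to (10.4, 1.7), a distance of √(0.2² + 0.6²) ≈ 0.6.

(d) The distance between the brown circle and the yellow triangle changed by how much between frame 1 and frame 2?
-1.6

Distance in frame 1: 6.6. Distance in frame 2: 5.0.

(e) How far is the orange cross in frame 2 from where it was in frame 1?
1.5

The orange cross moved from (10.5, 11.1) to (9.0, 10.9), a distance of √(1.5² + 0.2²) ≈ 1.5.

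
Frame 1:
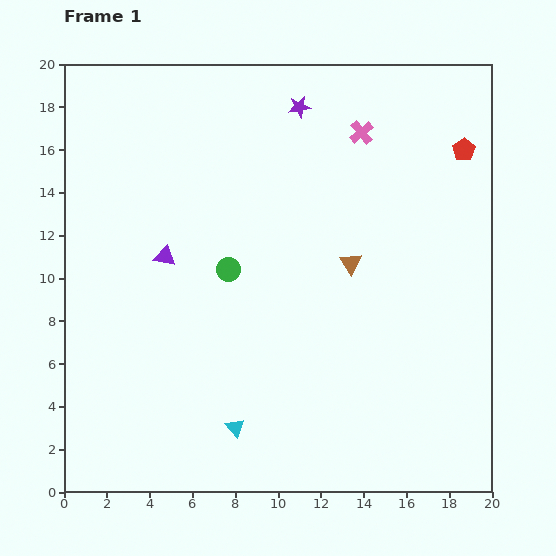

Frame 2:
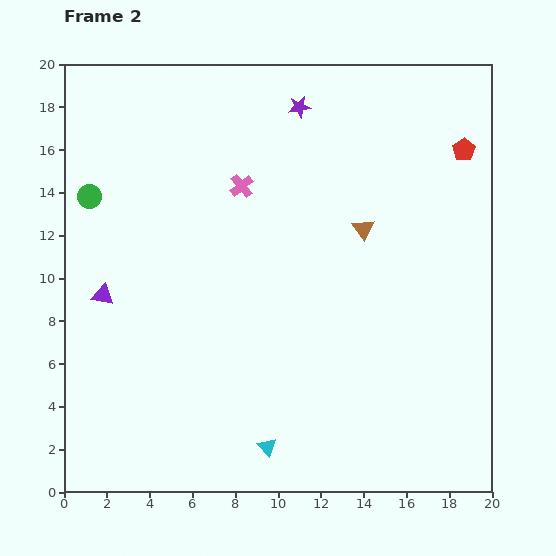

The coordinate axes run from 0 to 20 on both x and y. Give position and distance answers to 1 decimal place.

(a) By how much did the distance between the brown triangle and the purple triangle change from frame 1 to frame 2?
+3.9

Distance in frame 1: 8.7. Distance in frame 2: 12.6.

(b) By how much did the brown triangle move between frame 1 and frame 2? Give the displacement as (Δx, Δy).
(0.6, 1.6)

The brown triangle was at (13.4, 10.7) in frame 1 and (14.0, 12.3) in frame 2.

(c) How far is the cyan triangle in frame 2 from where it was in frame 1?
1.7

The cyan triangle moved from (8.0, 3.0) to (9.5, 2.1), a distance of √(1.5² + 0.9²) ≈ 1.7.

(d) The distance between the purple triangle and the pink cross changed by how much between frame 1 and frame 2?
-2.6

Distance in frame 1: 10.9. Distance in frame 2: 8.3.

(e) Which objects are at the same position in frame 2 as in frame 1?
the purple star, the red pentagon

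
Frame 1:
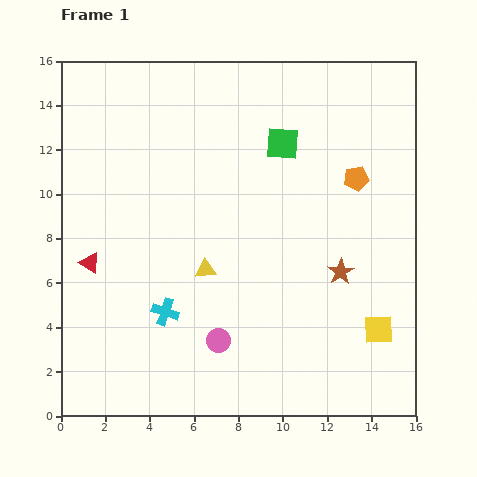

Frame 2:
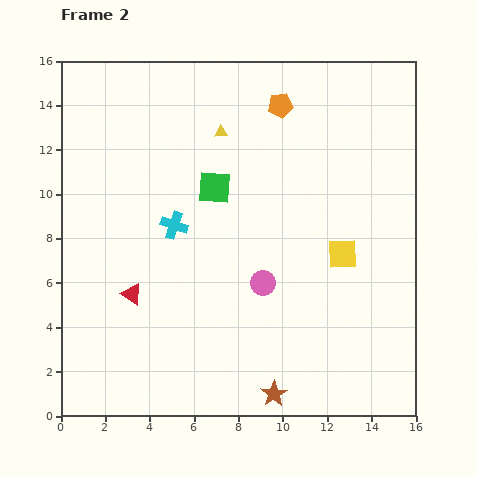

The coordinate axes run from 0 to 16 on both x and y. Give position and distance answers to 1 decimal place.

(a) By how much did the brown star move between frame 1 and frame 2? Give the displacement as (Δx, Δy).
(-3.0, -5.5)

The brown star was at (12.6, 6.5) in frame 1 and (9.6, 1.0) in frame 2.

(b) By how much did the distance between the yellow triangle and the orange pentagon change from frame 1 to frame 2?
-4.9

Distance in frame 1: 7.9. Distance in frame 2: 3.0.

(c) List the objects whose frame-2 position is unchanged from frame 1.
none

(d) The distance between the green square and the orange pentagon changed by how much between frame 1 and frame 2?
+1.1

Distance in frame 1: 3.7. Distance in frame 2: 4.8.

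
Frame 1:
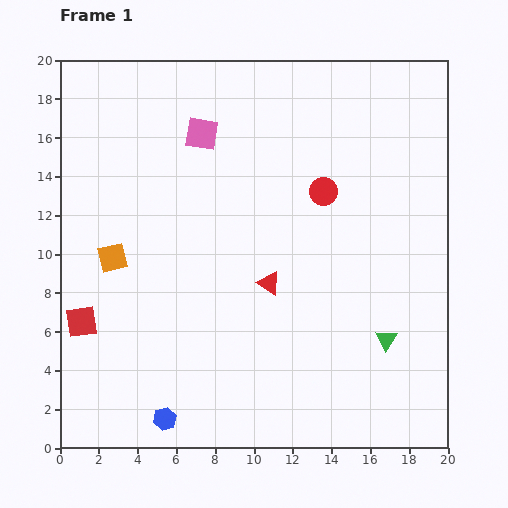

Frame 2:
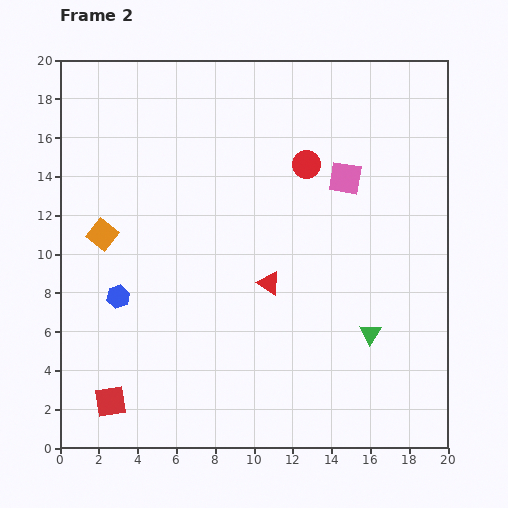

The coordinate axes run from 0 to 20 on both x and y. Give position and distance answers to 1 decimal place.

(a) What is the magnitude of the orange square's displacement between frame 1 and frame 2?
1.3

The orange square moved from (2.7, 9.8) to (2.2, 11.0), a distance of √(0.5² + 1.2²) ≈ 1.3.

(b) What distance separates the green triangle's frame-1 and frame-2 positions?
0.9

The green triangle moved from (16.8, 5.6) to (16.0, 5.9), a distance of √(0.8² + 0.3²) ≈ 0.9.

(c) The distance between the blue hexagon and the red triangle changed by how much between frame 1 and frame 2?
-1.0

Distance in frame 1: 8.8. Distance in frame 2: 7.8.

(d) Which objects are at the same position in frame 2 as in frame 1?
the red triangle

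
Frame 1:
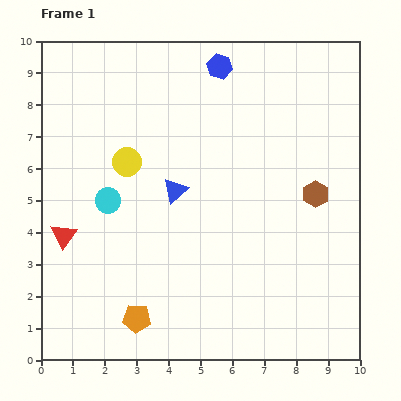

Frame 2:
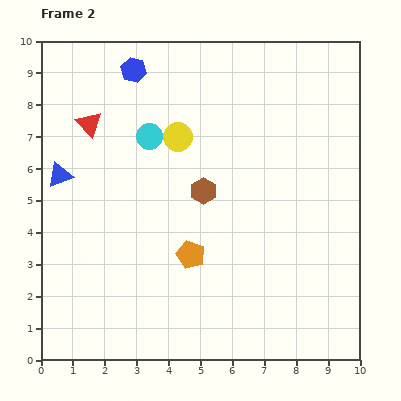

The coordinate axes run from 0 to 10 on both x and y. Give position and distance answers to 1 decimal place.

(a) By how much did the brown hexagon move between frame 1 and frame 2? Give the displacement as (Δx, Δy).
(-3.5, 0.1)

The brown hexagon was at (8.6, 5.2) in frame 1 and (5.1, 5.3) in frame 2.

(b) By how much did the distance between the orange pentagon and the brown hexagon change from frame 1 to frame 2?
-4.8

Distance in frame 1: 6.8. Distance in frame 2: 2.0.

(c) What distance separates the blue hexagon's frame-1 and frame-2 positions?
2.7

The blue hexagon moved from (5.6, 9.2) to (2.9, 9.1), a distance of √(2.7² + 0.1²) ≈ 2.7.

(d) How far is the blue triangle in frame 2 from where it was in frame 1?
3.6

The blue triangle moved from (4.2, 5.3) to (0.6, 5.8), a distance of √(3.6² + 0.5²) ≈ 3.6.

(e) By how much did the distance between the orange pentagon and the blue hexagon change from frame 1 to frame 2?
-2.2

Distance in frame 1: 8.3. Distance in frame 2: 6.1.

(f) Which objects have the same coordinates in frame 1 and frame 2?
none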